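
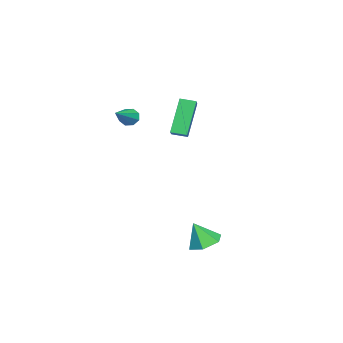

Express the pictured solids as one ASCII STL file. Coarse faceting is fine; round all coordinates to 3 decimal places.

solid 
facet normal -0.882 0.091 -0.463
outer loop
vertex 1.239 -1.584 2.298
vertex 0.996 -1.861 2.706
vertex 1.104 -1.331 2.605
endloop
endfacet
facet normal 0.556 0.745 -0.369
outer loop
vertex 1.239 -1.584 2.298
vertex 1.104 -1.331 2.605
vertex 2.724 -2.039 3.614
endloop
endfacet
facet normal -0.881 0.091 -0.464
outer loop
vertex 1.104 -1.331 2.605
vertex 0.996 -1.861 2.706
vertex 0.905 -1.388 2.972
endloop
endfacet
facet normal 0.237 0.932 0.273
outer loop
vertex 1.104 -1.331 2.605
vertex 0.905 -1.388 2.972
vertex 2.724 -2.039 3.614
endloop
endfacet
facet normal -0.882 0.091 -0.463
outer loop
vertex 0.905 -1.388 2.972
vertex 0.996 -1.861 2.706
vertex 0.76 -1.722 3.183
endloop
endfacet
facet normal -0.090 0.560 0.824
outer loop
vertex 0.905 -1.388 2.972
vertex 0.76 -1.722 3.183
vertex 2.724 -2.039 3.614
endloop
endfacet
facet normal -0.882 0.090 -0.463
outer loop
vertex 0.76 -1.722 3.183
vertex 0.996 -1.861 2.706
vertex 0.753 -2.138 3.115
endloop
endfacet
facet normal -0.235 -0.153 0.960
outer loop
vertex 0.76 -1.722 3.183
vertex 0.753 -2.138 3.115
vertex 2.724 -2.039 3.614
endloop
endfacet
facet normal -0.882 0.090 -0.463
outer loop
vertex 0.753 -2.138 3.115
vertex 0.996 -1.861 2.706
vertex 0.889 -2.391 2.807
endloop
endfacet
facet normal -0.112 -0.792 0.601
outer loop
vertex 0.753 -2.138 3.115
vertex 0.889 -2.391 2.807
vertex 2.724 -2.039 3.614
endloop
endfacet
facet normal -0.882 0.090 -0.462
outer loop
vertex 0.889 -2.391 2.807
vertex 0.996 -1.861 2.706
vertex 1.087 -2.334 2.44
endloop
endfacet
facet normal 0.206 -0.978 -0.041
outer loop
vertex 0.889 -2.391 2.807
vertex 1.087 -2.334 2.44
vertex 2.724 -2.039 3.614
endloop
endfacet
facet normal -0.882 0.091 -0.463
outer loop
vertex 1.087 -2.334 2.44
vertex 0.996 -1.861 2.706
vertex 1.232 -2.0 2.229
endloop
endfacet
facet normal 0.533 -0.605 -0.591
outer loop
vertex 1.087 -2.334 2.44
vertex 1.232 -2.0 2.229
vertex 2.724 -2.039 3.614
endloop
endfacet
facet normal -0.882 0.092 -0.463
outer loop
vertex 1.232 -2.0 2.229
vertex 0.996 -1.861 2.706
vertex 1.239 -1.584 2.298
endloop
endfacet
facet normal 0.678 0.109 -0.727
outer loop
vertex 1.232 -2.0 2.229
vertex 1.239 -1.584 2.298
vertex 2.724 -2.039 3.614
endloop
endfacet
facet normal -0.089 0.403 -0.911
outer loop
vertex 3.865 1.896 -4.513
vertex 3.349 2.539 -4.178
vertex 4.231 2.65 -4.215
endloop
endfacet
facet normal 0.835 -0.498 0.233
outer loop
vertex 3.865 1.896 -4.513
vertex 4.231 2.65 -4.215
vertex 3.471 1.981 -2.922
endloop
endfacet
facet normal -0.089 0.404 -0.910
outer loop
vertex 4.231 2.65 -4.215
vertex 3.349 2.539 -4.178
vertex 3.715 3.293 -3.879
endloop
endfacet
facet normal 0.751 0.293 0.593
outer loop
vertex 4.231 2.65 -4.215
vertex 3.715 3.293 -3.879
vertex 3.471 1.981 -2.922
endloop
endfacet
facet normal -0.088 0.404 -0.910
outer loop
vertex 3.715 3.293 -3.879
vertex 3.349 2.539 -4.178
vertex 2.833 3.181 -3.843
endloop
endfacet
facet normal -0.043 0.594 0.803
outer loop
vertex 3.715 3.293 -3.879
vertex 2.833 3.181 -3.843
vertex 3.471 1.981 -2.922
endloop
endfacet
facet normal -0.088 0.404 -0.910
outer loop
vertex 2.833 3.181 -3.843
vertex 3.349 2.539 -4.178
vertex 2.467 2.427 -4.142
endloop
endfacet
facet normal -0.749 0.104 0.654
outer loop
vertex 2.833 3.181 -3.843
vertex 2.467 2.427 -4.142
vertex 3.471 1.981 -2.922
endloop
endfacet
facet normal -0.088 0.404 -0.911
outer loop
vertex 2.467 2.427 -4.142
vertex 3.349 2.539 -4.178
vertex 2.983 1.784 -4.477
endloop
endfacet
facet normal -0.664 -0.687 0.295
outer loop
vertex 2.467 2.427 -4.142
vertex 2.983 1.784 -4.477
vertex 3.471 1.981 -2.922
endloop
endfacet
facet normal -0.088 0.404 -0.911
outer loop
vertex 2.983 1.784 -4.477
vertex 3.349 2.539 -4.178
vertex 3.865 1.896 -4.513
endloop
endfacet
facet normal 0.129 -0.988 0.085
outer loop
vertex 2.983 1.784 -4.477
vertex 3.865 1.896 -4.513
vertex 3.471 1.981 -2.922
endloop
endfacet
facet normal -0.866 -0.187 -0.464
outer loop
vertex -2.358 -0.179 2.725
vertex -2.46 0.642 2.584
vertex -1.294 -0.375 0.821
endloop
endfacet
facet normal 0.122 -0.978 0.169
outer loop
vertex -0.22 -0.142 1.396
vertex -2.358 -0.179 2.725
vertex -1.294 -0.375 0.821
endloop
endfacet
facet normal -0.866 -0.188 -0.464
outer loop
vertex -1.294 -0.375 0.821
vertex -2.46 0.642 2.584
vertex -1.396 0.447 0.679
endloop
endfacet
facet normal 0.485 -0.090 -0.870
outer loop
vertex -1.396 0.447 0.679
vertex -0.22 -0.142 1.396
vertex -1.294 -0.375 0.821
endloop
endfacet
facet normal -0.485 0.089 0.870
outer loop
vertex -2.358 -0.179 2.725
vertex -1.386 0.875 3.159
vertex -2.46 0.642 2.584
endloop
endfacet
facet normal 0.121 -0.978 0.168
outer loop
vertex -1.284 0.053 3.301
vertex -2.358 -0.179 2.725
vertex -0.22 -0.142 1.396
endloop
endfacet
facet normal -0.486 0.090 0.869
outer loop
vertex -1.284 0.053 3.301
vertex -1.386 0.875 3.159
vertex -2.358 -0.179 2.725
endloop
endfacet
facet normal -0.122 0.978 -0.168
outer loop
vertex -2.46 0.642 2.584
vertex -1.386 0.875 3.159
vertex -1.396 0.447 0.679
endloop
endfacet
facet normal 0.486 -0.089 -0.870
outer loop
vertex -0.322 0.679 1.255
vertex -0.22 -0.142 1.396
vertex -1.396 0.447 0.679
endloop
endfacet
facet normal -0.121 0.978 -0.168
outer loop
vertex -1.396 0.447 0.679
vertex -1.386 0.875 3.159
vertex -0.322 0.679 1.255
endloop
endfacet
facet normal 0.866 0.187 0.464
outer loop
vertex -0.322 0.679 1.255
vertex -1.284 0.053 3.301
vertex -0.22 -0.142 1.396
endloop
endfacet
facet normal 0.866 0.188 0.464
outer loop
vertex -1.386 0.875 3.159
vertex -1.284 0.053 3.301
vertex -0.322 0.679 1.255
endloop
endfacet

endsolid


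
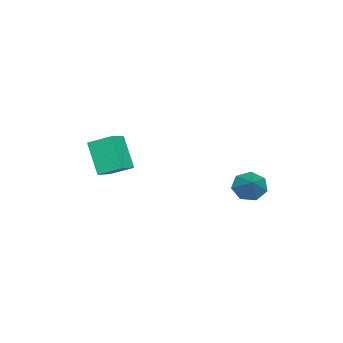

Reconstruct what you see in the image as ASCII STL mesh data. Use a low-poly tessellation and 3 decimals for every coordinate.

solid 
facet normal -0.380 -0.445 0.811
outer loop
vertex -0.977 -4.439 3.259
vertex -1.048 -3.533 3.723
vertex -1.751 -4.341 2.95
endloop
endfacet
facet normal 0.069 -0.888 -0.455
outer loop
vertex -1.192 -3.687 1.757
vertex -0.977 -4.439 3.259
vertex -1.751 -4.341 2.95
endloop
endfacet
facet normal -0.381 -0.444 0.811
outer loop
vertex -1.751 -4.341 2.95
vertex -1.048 -3.533 3.723
vertex -1.822 -3.435 3.413
endloop
endfacet
facet normal -0.922 0.116 -0.369
outer loop
vertex -1.822 -3.435 3.413
vertex -1.192 -3.687 1.757
vertex -1.751 -4.341 2.95
endloop
endfacet
facet normal 0.922 -0.116 0.368
outer loop
vertex -0.977 -4.439 3.259
vertex -0.489 -2.879 2.53
vertex -1.048 -3.533 3.723
endloop
endfacet
facet normal 0.070 -0.888 -0.455
outer loop
vertex -0.418 -3.785 2.067
vertex -0.977 -4.439 3.259
vertex -1.192 -3.687 1.757
endloop
endfacet
facet normal 0.922 -0.116 0.369
outer loop
vertex -0.418 -3.785 2.067
vertex -0.489 -2.879 2.53
vertex -0.977 -4.439 3.259
endloop
endfacet
facet normal -0.070 0.888 0.454
outer loop
vertex -1.048 -3.533 3.723
vertex -0.489 -2.879 2.53
vertex -1.822 -3.435 3.413
endloop
endfacet
facet normal -0.922 0.116 -0.369
outer loop
vertex -1.263 -2.781 2.221
vertex -1.192 -3.687 1.757
vertex -1.822 -3.435 3.413
endloop
endfacet
facet normal -0.069 0.888 0.455
outer loop
vertex -1.822 -3.435 3.413
vertex -0.489 -2.879 2.53
vertex -1.263 -2.781 2.221
endloop
endfacet
facet normal 0.381 0.445 -0.810
outer loop
vertex -1.263 -2.781 2.221
vertex -0.418 -3.785 2.067
vertex -1.192 -3.687 1.757
endloop
endfacet
facet normal 0.380 0.444 -0.811
outer loop
vertex -0.489 -2.879 2.53
vertex -0.418 -3.785 2.067
vertex -1.263 -2.781 2.221
endloop
endfacet
facet normal -0.717 -0.377 -0.586
outer loop
vertex -2.918 1.159 0.601
vertex -3.152 0.812 1.111
vertex -3.315 1.422 0.918
endloop
endfacet
facet normal 0.360 0.888 -0.285
outer loop
vertex -2.918 1.159 0.601
vertex -3.315 1.422 0.918
vertex -2.248 1.288 1.849
endloop
endfacet
facet normal -0.717 -0.377 -0.586
outer loop
vertex -3.315 1.422 0.918
vertex -3.152 0.812 1.111
vertex -3.59 1.226 1.381
endloop
endfacet
facet normal -0.151 0.939 0.308
outer loop
vertex -3.315 1.422 0.918
vertex -3.59 1.226 1.381
vertex -2.248 1.288 1.849
endloop
endfacet
facet normal -0.717 -0.377 -0.586
outer loop
vertex -3.59 1.226 1.381
vertex -3.152 0.812 1.111
vertex -3.535 0.719 1.64
endloop
endfacet
facet normal -0.318 0.404 0.858
outer loop
vertex -3.59 1.226 1.381
vertex -3.535 0.719 1.64
vertex -2.248 1.288 1.849
endloop
endfacet
facet normal -0.718 -0.377 -0.586
outer loop
vertex -3.535 0.719 1.64
vertex -3.152 0.812 1.111
vertex -3.192 0.282 1.501
endloop
endfacet
facet normal -0.015 -0.314 0.949
outer loop
vertex -3.535 0.719 1.64
vertex -3.192 0.282 1.501
vertex -2.248 1.288 1.849
endloop
endfacet
facet normal -0.718 -0.377 -0.585
outer loop
vertex -3.192 0.282 1.501
vertex -3.152 0.812 1.111
vertex -2.819 0.244 1.068
endloop
endfacet
facet normal 0.529 -0.675 0.515
outer loop
vertex -3.192 0.282 1.501
vertex -2.819 0.244 1.068
vertex -2.248 1.288 1.849
endloop
endfacet
facet normal -0.718 -0.377 -0.586
outer loop
vertex -2.819 0.244 1.068
vertex -3.152 0.812 1.111
vertex -2.697 0.635 0.667
endloop
endfacet
facet normal 0.906 -0.406 -0.120
outer loop
vertex -2.819 0.244 1.068
vertex -2.697 0.635 0.667
vertex -2.248 1.288 1.849
endloop
endfacet
facet normal -0.718 -0.377 -0.586
outer loop
vertex -2.697 0.635 0.667
vertex -3.152 0.812 1.111
vertex -2.918 1.159 0.601
endloop
endfacet
facet normal 0.830 0.290 -0.476
outer loop
vertex -2.697 0.635 0.667
vertex -2.918 1.159 0.601
vertex -2.248 1.288 1.849
endloop
endfacet

endsolid


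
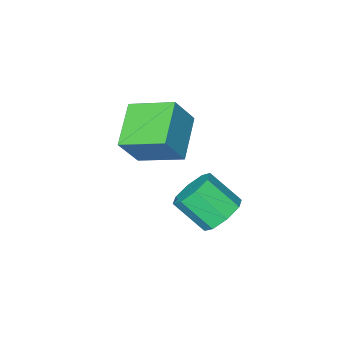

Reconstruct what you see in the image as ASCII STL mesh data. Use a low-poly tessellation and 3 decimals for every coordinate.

solid 
facet normal -0.539 -0.012 -0.842
outer loop
vertex 0.373 1.951 1.514
vertex 1.734 3.295 0.624
vertex 1.49 0.363 0.823
endloop
endfacet
facet normal -0.645 -0.637 0.422
outer loop
vertex 2.406 0.385 2.256
vertex 0.373 1.951 1.514
vertex 1.49 0.363 0.823
endloop
endfacet
facet normal -0.538 -0.012 -0.843
outer loop
vertex 1.49 0.363 0.823
vertex 1.734 3.295 0.624
vertex 2.851 1.708 -0.066
endloop
endfacet
facet normal 0.543 -0.770 -0.335
outer loop
vertex 2.851 1.708 -0.066
vertex 2.406 0.385 2.256
vertex 1.49 0.363 0.823
endloop
endfacet
facet normal -0.542 0.771 0.335
outer loop
vertex 0.373 1.951 1.514
vertex 2.65 3.317 2.057
vertex 1.734 3.295 0.624
endloop
endfacet
facet normal -0.645 -0.637 0.422
outer loop
vertex 1.289 1.972 2.946
vertex 0.373 1.951 1.514
vertex 2.406 0.385 2.256
endloop
endfacet
facet normal -0.542 0.770 0.336
outer loop
vertex 1.289 1.972 2.946
vertex 2.65 3.317 2.057
vertex 0.373 1.951 1.514
endloop
endfacet
facet normal 0.645 0.637 -0.422
outer loop
vertex 1.734 3.295 0.624
vertex 2.65 3.317 2.057
vertex 2.851 1.708 -0.066
endloop
endfacet
facet normal 0.542 -0.771 -0.335
outer loop
vertex 3.767 1.729 1.366
vertex 2.406 0.385 2.256
vertex 2.851 1.708 -0.066
endloop
endfacet
facet normal 0.645 0.637 -0.422
outer loop
vertex 2.851 1.708 -0.066
vertex 2.65 3.317 2.057
vertex 3.767 1.729 1.366
endloop
endfacet
facet normal 0.538 0.013 0.843
outer loop
vertex 3.767 1.729 1.366
vertex 1.289 1.972 2.946
vertex 2.406 0.385 2.256
endloop
endfacet
facet normal 0.538 0.012 0.843
outer loop
vertex 2.65 3.317 2.057
vertex 1.289 1.972 2.946
vertex 3.767 1.729 1.366
endloop
endfacet
facet normal -0.388 0.652 -0.651
outer loop
vertex 0.917 3.672 -3.56
vertex 0.551 4.227 -2.786
vertex 1.422 4.215 -3.317
endloop
endfacet
facet normal 0.656 -0.301 -0.692
outer loop
vertex 0.917 3.672 -3.56
vertex 1.422 4.215 -3.317
vertex 1.615 2.498 -2.388
endloop
endfacet
facet normal 0.657 -0.300 -0.692
outer loop
vertex 1.615 2.498 -2.388
vertex 1.422 4.215 -3.317
vertex 2.12 3.041 -2.144
endloop
endfacet
facet normal 0.387 -0.653 0.651
outer loop
vertex 1.615 2.498 -2.388
vertex 2.12 3.041 -2.144
vertex 1.249 3.053 -1.614
endloop
endfacet
facet normal -0.388 0.652 -0.651
outer loop
vertex 1.422 4.215 -3.317
vertex 0.551 4.227 -2.786
vertex 1.417 4.765 -2.763
endloop
endfacet
facet normal 0.922 0.279 -0.269
outer loop
vertex 1.422 4.215 -3.317
vertex 1.417 4.765 -2.763
vertex 2.12 3.041 -2.144
endloop
endfacet
facet normal 0.922 0.279 -0.269
outer loop
vertex 2.12 3.041 -2.144
vertex 1.417 4.765 -2.763
vertex 2.115 3.591 -1.591
endloop
endfacet
facet normal 0.388 -0.652 0.652
outer loop
vertex 2.12 3.041 -2.144
vertex 2.115 3.591 -1.591
vertex 1.249 3.053 -1.614
endloop
endfacet
facet normal -0.388 0.652 -0.652
outer loop
vertex 1.417 4.765 -2.763
vertex 0.551 4.227 -2.786
vertex 0.904 5.0 -2.223
endloop
endfacet
facet normal 0.647 0.696 0.312
outer loop
vertex 1.417 4.765 -2.763
vertex 0.904 5.0 -2.223
vertex 2.115 3.591 -1.591
endloop
endfacet
facet normal 0.648 0.696 0.311
outer loop
vertex 2.115 3.591 -1.591
vertex 0.904 5.0 -2.223
vertex 1.603 3.826 -1.05
endloop
endfacet
facet normal 0.388 -0.653 0.651
outer loop
vertex 2.115 3.591 -1.591
vertex 1.603 3.826 -1.05
vertex 1.249 3.053 -1.614
endloop
endfacet
facet normal -0.389 0.652 -0.651
outer loop
vertex 0.904 5.0 -2.223
vertex 0.551 4.227 -2.786
vertex 0.185 4.782 -2.012
endloop
endfacet
facet normal -0.006 0.705 0.709
outer loop
vertex 0.904 5.0 -2.223
vertex 0.185 4.782 -2.012
vertex 1.603 3.826 -1.05
endloop
endfacet
facet normal -0.006 0.705 0.710
outer loop
vertex 1.603 3.826 -1.05
vertex 0.185 4.782 -2.012
vertex 0.883 3.608 -0.84
endloop
endfacet
facet normal 0.388 -0.653 0.651
outer loop
vertex 1.603 3.826 -1.05
vertex 0.883 3.608 -0.84
vertex 1.249 3.053 -1.614
endloop
endfacet
facet normal -0.387 0.653 -0.651
outer loop
vertex 0.185 4.782 -2.012
vertex 0.551 4.227 -2.786
vertex -0.32 4.239 -2.256
endloop
endfacet
facet normal -0.657 0.300 0.692
outer loop
vertex 0.185 4.782 -2.012
vertex -0.32 4.239 -2.256
vertex 0.883 3.608 -0.84
endloop
endfacet
facet normal -0.656 0.301 0.692
outer loop
vertex 0.883 3.608 -0.84
vertex -0.32 4.239 -2.256
vertex 0.378 3.065 -1.083
endloop
endfacet
facet normal 0.388 -0.652 0.651
outer loop
vertex 0.883 3.608 -0.84
vertex 0.378 3.065 -1.083
vertex 1.249 3.053 -1.614
endloop
endfacet
facet normal -0.388 0.652 -0.652
outer loop
vertex -0.32 4.239 -2.256
vertex 0.551 4.227 -2.786
vertex -0.315 3.689 -2.809
endloop
endfacet
facet normal -0.922 -0.279 0.269
outer loop
vertex -0.32 4.239 -2.256
vertex -0.315 3.689 -2.809
vertex 0.378 3.065 -1.083
endloop
endfacet
facet normal -0.922 -0.279 0.269
outer loop
vertex 0.378 3.065 -1.083
vertex -0.315 3.689 -2.809
vertex 0.383 2.515 -1.637
endloop
endfacet
facet normal 0.388 -0.652 0.651
outer loop
vertex 0.378 3.065 -1.083
vertex 0.383 2.515 -1.637
vertex 1.249 3.053 -1.614
endloop
endfacet
facet normal -0.388 0.653 -0.651
outer loop
vertex -0.315 3.689 -2.809
vertex 0.551 4.227 -2.786
vertex 0.197 3.454 -3.35
endloop
endfacet
facet normal -0.648 -0.696 -0.311
outer loop
vertex -0.315 3.689 -2.809
vertex 0.197 3.454 -3.35
vertex 0.383 2.515 -1.637
endloop
endfacet
facet normal -0.647 -0.696 -0.311
outer loop
vertex 0.383 2.515 -1.637
vertex 0.197 3.454 -3.35
vertex 0.896 2.28 -2.177
endloop
endfacet
facet normal 0.388 -0.652 0.652
outer loop
vertex 0.383 2.515 -1.637
vertex 0.896 2.28 -2.177
vertex 1.249 3.053 -1.614
endloop
endfacet
facet normal -0.388 0.653 -0.651
outer loop
vertex 0.197 3.454 -3.35
vertex 0.551 4.227 -2.786
vertex 0.917 3.672 -3.56
endloop
endfacet
facet normal 0.007 -0.705 -0.709
outer loop
vertex 0.197 3.454 -3.35
vertex 0.917 3.672 -3.56
vertex 0.896 2.28 -2.177
endloop
endfacet
facet normal 0.006 -0.705 -0.709
outer loop
vertex 0.896 2.28 -2.177
vertex 0.917 3.672 -3.56
vertex 1.615 2.498 -2.388
endloop
endfacet
facet normal 0.389 -0.652 0.651
outer loop
vertex 0.896 2.28 -2.177
vertex 1.615 2.498 -2.388
vertex 1.249 3.053 -1.614
endloop
endfacet

endsolid


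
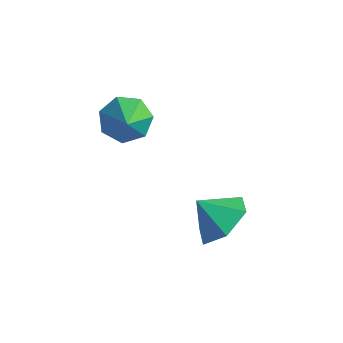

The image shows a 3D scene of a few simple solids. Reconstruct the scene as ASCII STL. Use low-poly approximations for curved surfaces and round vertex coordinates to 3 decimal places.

solid 
facet normal 0.640 0.313 -0.702
outer loop
vertex 4.005 2.513 -2.643
vertex 3.301 3.181 -2.987
vertex 3.966 3.466 -2.254
endloop
endfacet
facet normal 0.218 -0.361 0.907
outer loop
vertex 4.005 2.513 -2.643
vertex 3.966 3.466 -2.254
vertex 2.559 2.819 -2.173
endloop
endfacet
facet normal 0.640 0.312 -0.702
outer loop
vertex 3.966 3.466 -2.254
vertex 3.301 3.181 -2.987
vertex 3.262 4.134 -2.599
endloop
endfacet
facet normal -0.112 0.360 0.926
outer loop
vertex 3.966 3.466 -2.254
vertex 3.262 4.134 -2.599
vertex 2.559 2.819 -2.173
endloop
endfacet
facet normal 0.640 0.312 -0.702
outer loop
vertex 3.262 4.134 -2.599
vertex 3.301 3.181 -2.987
vertex 2.597 3.849 -3.332
endloop
endfacet
facet normal -0.720 0.530 0.447
outer loop
vertex 3.262 4.134 -2.599
vertex 2.597 3.849 -3.332
vertex 2.559 2.819 -2.173
endloop
endfacet
facet normal 0.640 0.312 -0.702
outer loop
vertex 2.597 3.849 -3.332
vertex 3.301 3.181 -2.987
vertex 2.636 2.896 -3.72
endloop
endfacet
facet normal -0.999 -0.020 -0.051
outer loop
vertex 2.597 3.849 -3.332
vertex 2.636 2.896 -3.72
vertex 2.559 2.819 -2.173
endloop
endfacet
facet normal 0.640 0.313 -0.702
outer loop
vertex 2.636 2.896 -3.72
vertex 3.301 3.181 -2.987
vertex 3.34 2.228 -3.376
endloop
endfacet
facet normal -0.668 -0.741 -0.070
outer loop
vertex 2.636 2.896 -3.72
vertex 3.34 2.228 -3.376
vertex 2.559 2.819 -2.173
endloop
endfacet
facet normal 0.640 0.313 -0.702
outer loop
vertex 3.34 2.228 -3.376
vertex 3.301 3.181 -2.987
vertex 4.005 2.513 -2.643
endloop
endfacet
facet normal -0.060 -0.911 0.409
outer loop
vertex 3.34 2.228 -3.376
vertex 4.005 2.513 -2.643
vertex 2.559 2.819 -2.173
endloop
endfacet
facet normal -0.544 0.542 -0.641
outer loop
vertex 0.244 2.111 -0.284
vertex -0.035 2.583 0.352
vertex 0.645 2.699 -0.127
endloop
endfacet
facet normal 0.811 -0.456 -0.366
outer loop
vertex 0.244 2.111 -0.284
vertex 0.645 2.699 -0.127
vertex 0.775 1.777 1.308
endloop
endfacet
facet normal -0.544 0.542 -0.641
outer loop
vertex 0.645 2.699 -0.127
vertex -0.035 2.583 0.352
vertex 0.534 3.2 0.391
endloop
endfacet
facet normal 0.982 0.186 0.031
outer loop
vertex 0.645 2.699 -0.127
vertex 0.534 3.2 0.391
vertex 0.775 1.777 1.308
endloop
endfacet
facet normal -0.544 0.542 -0.641
outer loop
vertex 0.534 3.2 0.391
vertex -0.035 2.583 0.352
vertex -0.006 3.237 0.88
endloop
endfacet
facet normal 0.599 0.503 0.623
outer loop
vertex 0.534 3.2 0.391
vertex -0.006 3.237 0.88
vertex 0.775 1.777 1.308
endloop
endfacet
facet normal -0.543 0.542 -0.641
outer loop
vertex -0.006 3.237 0.88
vertex -0.035 2.583 0.352
vertex -0.568 2.781 0.971
endloop
endfacet
facet normal -0.051 0.256 0.965
outer loop
vertex -0.006 3.237 0.88
vertex -0.568 2.781 0.971
vertex 0.775 1.777 1.308
endloop
endfacet
facet normal -0.544 0.541 -0.641
outer loop
vertex -0.568 2.781 0.971
vertex -0.035 2.583 0.352
vertex -0.728 2.177 0.597
endloop
endfacet
facet normal -0.476 -0.368 0.799
outer loop
vertex -0.568 2.781 0.971
vertex -0.728 2.177 0.597
vertex 0.775 1.777 1.308
endloop
endfacet
facet normal -0.544 0.542 -0.641
outer loop
vertex -0.728 2.177 0.597
vertex -0.035 2.583 0.352
vertex -0.367 1.879 0.039
endloop
endfacet
facet normal -0.357 -0.900 0.249
outer loop
vertex -0.728 2.177 0.597
vertex -0.367 1.879 0.039
vertex 0.775 1.777 1.308
endloop
endfacet
facet normal -0.544 0.542 -0.641
outer loop
vertex -0.367 1.879 0.039
vertex -0.035 2.583 0.352
vertex 0.244 2.111 -0.284
endloop
endfacet
facet normal 0.215 -0.939 -0.269
outer loop
vertex -0.367 1.879 0.039
vertex 0.244 2.111 -0.284
vertex 0.775 1.777 1.308
endloop
endfacet

endsolid


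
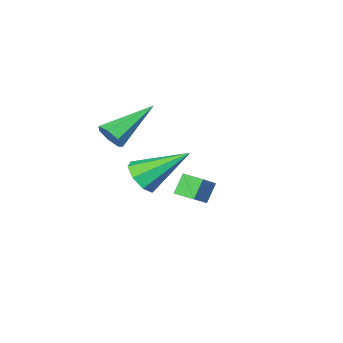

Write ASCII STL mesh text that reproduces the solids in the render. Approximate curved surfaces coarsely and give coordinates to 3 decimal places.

solid 
facet normal -0.735 -0.391 -0.554
outer loop
vertex -2.044 -3.084 -0.815
vertex -2.367 -2.357 -0.899
vertex -1.538 -2.947 -1.583
endloop
endfacet
facet normal 0.405 -0.909 0.105
outer loop
vertex -0.553 -2.423 -0.841
vertex -2.044 -3.084 -0.815
vertex -1.538 -2.947 -1.583
endloop
endfacet
facet normal -0.735 -0.391 -0.554
outer loop
vertex -1.538 -2.947 -1.583
vertex -2.367 -2.357 -0.899
vertex -1.861 -2.22 -1.667
endloop
endfacet
facet normal 0.544 0.146 -0.826
outer loop
vertex -1.861 -2.22 -1.667
vertex -0.553 -2.423 -0.841
vertex -1.538 -2.947 -1.583
endloop
endfacet
facet normal -0.544 -0.146 0.826
outer loop
vertex -2.044 -3.084 -0.815
vertex -1.382 -1.833 -0.157
vertex -2.367 -2.357 -0.899
endloop
endfacet
facet normal 0.405 -0.909 0.105
outer loop
vertex -1.059 -2.56 -0.073
vertex -2.044 -3.084 -0.815
vertex -0.553 -2.423 -0.841
endloop
endfacet
facet normal -0.544 -0.146 0.826
outer loop
vertex -1.059 -2.56 -0.073
vertex -1.382 -1.833 -0.157
vertex -2.044 -3.084 -0.815
endloop
endfacet
facet normal -0.405 0.909 -0.105
outer loop
vertex -2.367 -2.357 -0.899
vertex -1.382 -1.833 -0.157
vertex -1.861 -2.22 -1.667
endloop
endfacet
facet normal 0.544 0.146 -0.826
outer loop
vertex -0.876 -1.696 -0.925
vertex -0.553 -2.423 -0.841
vertex -1.861 -2.22 -1.667
endloop
endfacet
facet normal -0.405 0.909 -0.105
outer loop
vertex -1.861 -2.22 -1.667
vertex -1.382 -1.833 -0.157
vertex -0.876 -1.696 -0.925
endloop
endfacet
facet normal 0.735 0.391 0.554
outer loop
vertex -0.876 -1.696 -0.925
vertex -1.059 -2.56 -0.073
vertex -0.553 -2.423 -0.841
endloop
endfacet
facet normal 0.735 0.391 0.554
outer loop
vertex -1.382 -1.833 -0.157
vertex -1.059 -2.56 -0.073
vertex -0.876 -1.696 -0.925
endloop
endfacet
facet normal 0.869 -0.022 -0.495
outer loop
vertex 2.738 -1.7 3.504
vertex 2.458 -1.922 3.022
vertex 2.555 -1.348 3.167
endloop
endfacet
facet normal 0.111 0.717 0.688
outer loop
vertex 2.738 -1.7 3.504
vertex 2.555 -1.348 3.167
vertex 0.702 -1.878 4.018
endloop
endfacet
facet normal 0.870 -0.023 -0.492
outer loop
vertex 2.555 -1.348 3.167
vertex 2.458 -1.922 3.022
vertex 2.3 -1.429 2.72
endloop
endfacet
facet normal -0.281 0.960 -0.014
outer loop
vertex 2.555 -1.348 3.167
vertex 2.3 -1.429 2.72
vertex 0.702 -1.878 4.018
endloop
endfacet
facet normal 0.870 -0.023 -0.493
outer loop
vertex 2.3 -1.429 2.72
vertex 2.458 -1.922 3.022
vertex 2.164 -1.881 2.501
endloop
endfacet
facet normal -0.630 0.484 -0.608
outer loop
vertex 2.3 -1.429 2.72
vertex 2.164 -1.881 2.501
vertex 0.702 -1.878 4.018
endloop
endfacet
facet normal 0.870 -0.022 -0.493
outer loop
vertex 2.164 -1.881 2.501
vertex 2.458 -1.922 3.022
vertex 2.25 -2.364 2.674
endloop
endfacet
facet normal -0.674 -0.353 -0.649
outer loop
vertex 2.164 -1.881 2.501
vertex 2.25 -2.364 2.674
vertex 0.702 -1.878 4.018
endloop
endfacet
facet normal 0.870 -0.021 -0.493
outer loop
vertex 2.25 -2.364 2.674
vertex 2.458 -1.922 3.022
vertex 2.493 -2.515 3.109
endloop
endfacet
facet normal -0.381 -0.919 -0.106
outer loop
vertex 2.25 -2.364 2.674
vertex 2.493 -2.515 3.109
vertex 0.702 -1.878 4.018
endloop
endfacet
facet normal 0.870 -0.021 -0.493
outer loop
vertex 2.493 -2.515 3.109
vertex 2.458 -1.922 3.022
vertex 2.71 -2.22 3.479
endloop
endfacet
facet normal 0.030 -0.790 0.612
outer loop
vertex 2.493 -2.515 3.109
vertex 2.71 -2.22 3.479
vertex 0.702 -1.878 4.018
endloop
endfacet
facet normal 0.869 -0.023 -0.494
outer loop
vertex 2.71 -2.22 3.479
vertex 2.458 -1.922 3.022
vertex 2.738 -1.7 3.504
endloop
endfacet
facet normal 0.249 -0.060 0.967
outer loop
vertex 2.71 -2.22 3.479
vertex 2.738 -1.7 3.504
vertex 0.702 -1.878 4.018
endloop
endfacet
facet normal 0.597 -0.532 -0.600
outer loop
vertex 2.58 0.076 1.452
vertex 2.187 -0.543 1.61
vertex 2.143 -0.005 1.089
endloop
endfacet
facet normal 0.043 0.963 -0.267
outer loop
vertex 2.58 0.076 1.452
vertex 2.143 -0.005 1.089
vertex 0.993 0.523 2.81
endloop
endfacet
facet normal 0.596 -0.533 -0.600
outer loop
vertex 2.143 -0.005 1.089
vertex 2.187 -0.543 1.61
vertex 1.731 -0.401 1.031
endloop
endfacet
facet normal -0.535 0.638 -0.553
outer loop
vertex 2.143 -0.005 1.089
vertex 1.731 -0.401 1.031
vertex 0.993 0.523 2.81
endloop
endfacet
facet normal 0.596 -0.533 -0.600
outer loop
vertex 1.731 -0.401 1.031
vertex 2.187 -0.543 1.61
vertex 1.586 -0.88 1.312
endloop
endfacet
facet normal -0.915 0.042 -0.401
outer loop
vertex 1.731 -0.401 1.031
vertex 1.586 -0.88 1.312
vertex 0.993 0.523 2.81
endloop
endfacet
facet normal 0.596 -0.534 -0.600
outer loop
vertex 1.586 -0.88 1.312
vertex 2.187 -0.543 1.61
vertex 1.793 -1.161 1.768
endloop
endfacet
facet normal -0.873 -0.478 0.102
outer loop
vertex 1.586 -0.88 1.312
vertex 1.793 -1.161 1.768
vertex 0.993 0.523 2.81
endloop
endfacet
facet normal 0.596 -0.533 -0.600
outer loop
vertex 1.793 -1.161 1.768
vertex 2.187 -0.543 1.61
vertex 2.23 -1.081 2.131
endloop
endfacet
facet normal -0.435 -0.614 0.659
outer loop
vertex 1.793 -1.161 1.768
vertex 2.23 -1.081 2.131
vertex 0.993 0.523 2.81
endloop
endfacet
facet normal 0.597 -0.533 -0.600
outer loop
vertex 2.23 -1.081 2.131
vertex 2.187 -0.543 1.61
vertex 2.642 -0.685 2.189
endloop
endfacet
facet normal 0.145 -0.289 0.946
outer loop
vertex 2.23 -1.081 2.131
vertex 2.642 -0.685 2.189
vertex 0.993 0.523 2.81
endloop
endfacet
facet normal 0.597 -0.533 -0.600
outer loop
vertex 2.642 -0.685 2.189
vertex 2.187 -0.543 1.61
vertex 2.787 -0.206 1.908
endloop
endfacet
facet normal 0.524 0.307 0.794
outer loop
vertex 2.642 -0.685 2.189
vertex 2.787 -0.206 1.908
vertex 0.993 0.523 2.81
endloop
endfacet
facet normal 0.597 -0.532 -0.600
outer loop
vertex 2.787 -0.206 1.908
vertex 2.187 -0.543 1.61
vertex 2.58 0.076 1.452
endloop
endfacet
facet normal 0.482 0.826 0.292
outer loop
vertex 2.787 -0.206 1.908
vertex 2.58 0.076 1.452
vertex 0.993 0.523 2.81
endloop
endfacet

endsolid


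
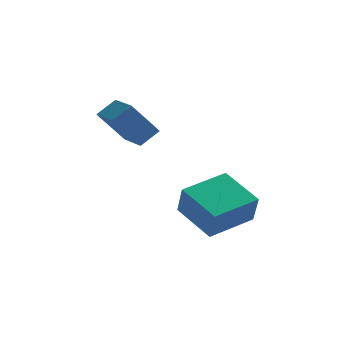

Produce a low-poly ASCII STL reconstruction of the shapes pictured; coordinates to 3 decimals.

solid 
facet normal -0.714 -0.678 -0.175
outer loop
vertex 0.571 -1.375 -2.011
vertex -0.83 -0.113 -1.183
vertex 0.32 -0.758 -3.377
endloop
endfacet
facet normal 0.680 -0.613 -0.402
outer loop
vertex 1.87 0.713 -2.997
vertex 0.571 -1.375 -2.011
vertex 0.32 -0.758 -3.377
endloop
endfacet
facet normal -0.714 -0.677 -0.175
outer loop
vertex 0.32 -0.758 -3.377
vertex -0.83 -0.113 -1.183
vertex -1.081 0.505 -2.548
endloop
endfacet
facet normal -0.165 0.406 -0.899
outer loop
vertex -1.081 0.505 -2.548
vertex 1.87 0.713 -2.997
vertex 0.32 -0.758 -3.377
endloop
endfacet
facet normal 0.165 -0.406 0.899
outer loop
vertex 0.571 -1.375 -2.011
vertex 0.72 1.358 -0.803
vertex -0.83 -0.113 -1.183
endloop
endfacet
facet normal 0.680 -0.613 -0.403
outer loop
vertex 2.121 0.095 -1.632
vertex 0.571 -1.375 -2.011
vertex 1.87 0.713 -2.997
endloop
endfacet
facet normal 0.166 -0.406 0.899
outer loop
vertex 2.121 0.095 -1.632
vertex 0.72 1.358 -0.803
vertex 0.571 -1.375 -2.011
endloop
endfacet
facet normal -0.680 0.613 0.402
outer loop
vertex -0.83 -0.113 -1.183
vertex 0.72 1.358 -0.803
vertex -1.081 0.505 -2.548
endloop
endfacet
facet normal -0.165 0.406 -0.899
outer loop
vertex 0.469 1.975 -2.169
vertex 1.87 0.713 -2.997
vertex -1.081 0.505 -2.548
endloop
endfacet
facet normal -0.680 0.613 0.402
outer loop
vertex -1.081 0.505 -2.548
vertex 0.72 1.358 -0.803
vertex 0.469 1.975 -2.169
endloop
endfacet
facet normal 0.714 0.678 0.175
outer loop
vertex 0.469 1.975 -2.169
vertex 2.121 0.095 -1.632
vertex 1.87 0.713 -2.997
endloop
endfacet
facet normal 0.714 0.678 0.175
outer loop
vertex 0.72 1.358 -0.803
vertex 2.121 0.095 -1.632
vertex 0.469 1.975 -2.169
endloop
endfacet
facet normal -0.642 -0.482 -0.596
outer loop
vertex -3.557 0.039 2.336
vertex -4.385 1.393 2.132
vertex -2.516 0.456 0.876
endloop
endfacet
facet normal 0.517 -0.846 0.127
outer loop
vertex -1.835 0.967 1.508
vertex -3.557 0.039 2.336
vertex -2.516 0.456 0.876
endloop
endfacet
facet normal -0.642 -0.482 -0.596
outer loop
vertex -2.516 0.456 0.876
vertex -4.385 1.393 2.132
vertex -3.344 1.81 0.673
endloop
endfacet
facet normal 0.566 0.227 -0.793
outer loop
vertex -3.344 1.81 0.673
vertex -1.835 0.967 1.508
vertex -2.516 0.456 0.876
endloop
endfacet
facet normal -0.566 -0.227 0.793
outer loop
vertex -3.557 0.039 2.336
vertex -3.704 1.904 2.764
vertex -4.385 1.393 2.132
endloop
endfacet
facet normal 0.517 -0.846 0.127
outer loop
vertex -2.876 0.55 2.967
vertex -3.557 0.039 2.336
vertex -1.835 0.967 1.508
endloop
endfacet
facet normal -0.565 -0.227 0.793
outer loop
vertex -2.876 0.55 2.967
vertex -3.704 1.904 2.764
vertex -3.557 0.039 2.336
endloop
endfacet
facet normal -0.517 0.846 -0.127
outer loop
vertex -4.385 1.393 2.132
vertex -3.704 1.904 2.764
vertex -3.344 1.81 0.673
endloop
endfacet
facet normal 0.565 0.226 -0.793
outer loop
vertex -2.663 2.321 1.304
vertex -1.835 0.967 1.508
vertex -3.344 1.81 0.673
endloop
endfacet
facet normal -0.517 0.846 -0.127
outer loop
vertex -3.344 1.81 0.673
vertex -3.704 1.904 2.764
vertex -2.663 2.321 1.304
endloop
endfacet
facet normal 0.642 0.482 0.596
outer loop
vertex -2.663 2.321 1.304
vertex -2.876 0.55 2.967
vertex -1.835 0.967 1.508
endloop
endfacet
facet normal 0.642 0.482 0.596
outer loop
vertex -3.704 1.904 2.764
vertex -2.876 0.55 2.967
vertex -2.663 2.321 1.304
endloop
endfacet

endsolid


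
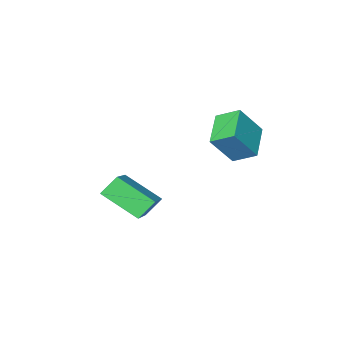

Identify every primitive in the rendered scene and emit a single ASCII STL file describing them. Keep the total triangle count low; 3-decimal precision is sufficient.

solid 
facet normal -0.431 0.735 -0.524
outer loop
vertex -1.44 2.449 0.658
vertex -0.867 2.362 0.064
vertex -2.648 1.055 -0.302
endloop
endfacet
facet normal -0.691 0.106 0.715
outer loop
vertex -1.993 -0.062 0.496
vertex -1.44 2.449 0.658
vertex -2.648 1.055 -0.302
endloop
endfacet
facet normal -0.431 0.734 -0.525
outer loop
vertex -2.648 1.055 -0.302
vertex -0.867 2.362 0.064
vertex -2.075 0.967 -0.895
endloop
endfacet
facet normal -0.581 -0.670 -0.462
outer loop
vertex -2.075 0.967 -0.895
vertex -1.993 -0.062 0.496
vertex -2.648 1.055 -0.302
endloop
endfacet
facet normal 0.581 0.670 0.462
outer loop
vertex -1.44 2.449 0.658
vertex -0.212 1.245 0.862
vertex -0.867 2.362 0.064
endloop
endfacet
facet normal -0.690 0.106 0.716
outer loop
vertex -0.785 1.333 1.455
vertex -1.44 2.449 0.658
vertex -1.993 -0.062 0.496
endloop
endfacet
facet normal 0.581 0.671 0.462
outer loop
vertex -0.785 1.333 1.455
vertex -0.212 1.245 0.862
vertex -1.44 2.449 0.658
endloop
endfacet
facet normal 0.691 -0.106 -0.715
outer loop
vertex -0.867 2.362 0.064
vertex -0.212 1.245 0.862
vertex -2.075 0.967 -0.895
endloop
endfacet
facet normal -0.581 -0.671 -0.462
outer loop
vertex -1.42 -0.149 -0.098
vertex -1.993 -0.062 0.496
vertex -2.075 0.967 -0.895
endloop
endfacet
facet normal 0.691 -0.106 -0.716
outer loop
vertex -2.075 0.967 -0.895
vertex -0.212 1.245 0.862
vertex -1.42 -0.149 -0.098
endloop
endfacet
facet normal 0.432 -0.734 0.524
outer loop
vertex -1.42 -0.149 -0.098
vertex -0.785 1.333 1.455
vertex -1.993 -0.062 0.496
endloop
endfacet
facet normal 0.430 -0.734 0.525
outer loop
vertex -0.212 1.245 0.862
vertex -0.785 1.333 1.455
vertex -1.42 -0.149 -0.098
endloop
endfacet
facet normal -0.473 0.750 0.463
outer loop
vertex -3.975 3.321 4.289
vertex -3.14 4.162 3.779
vertex -4.741 3.465 3.273
endloop
endfacet
facet normal -0.647 -0.652 0.395
outer loop
vertex -4.32 2.798 2.861
vertex -3.975 3.321 4.289
vertex -4.741 3.465 3.273
endloop
endfacet
facet normal -0.473 0.750 0.463
outer loop
vertex -4.741 3.465 3.273
vertex -3.14 4.162 3.779
vertex -3.906 4.306 2.763
endloop
endfacet
facet normal -0.598 0.113 -0.793
outer loop
vertex -3.906 4.306 2.763
vertex -4.32 2.798 2.861
vertex -4.741 3.465 3.273
endloop
endfacet
facet normal 0.598 -0.113 0.793
outer loop
vertex -3.975 3.321 4.289
vertex -2.719 3.495 3.367
vertex -3.14 4.162 3.779
endloop
endfacet
facet normal -0.647 -0.652 0.395
outer loop
vertex -3.554 2.654 3.877
vertex -3.975 3.321 4.289
vertex -4.32 2.798 2.861
endloop
endfacet
facet normal 0.598 -0.113 0.793
outer loop
vertex -3.554 2.654 3.877
vertex -2.719 3.495 3.367
vertex -3.975 3.321 4.289
endloop
endfacet
facet normal 0.647 0.652 -0.395
outer loop
vertex -3.14 4.162 3.779
vertex -2.719 3.495 3.367
vertex -3.906 4.306 2.763
endloop
endfacet
facet normal -0.598 0.113 -0.793
outer loop
vertex -3.485 3.639 2.351
vertex -4.32 2.798 2.861
vertex -3.906 4.306 2.763
endloop
endfacet
facet normal 0.647 0.652 -0.395
outer loop
vertex -3.906 4.306 2.763
vertex -2.719 3.495 3.367
vertex -3.485 3.639 2.351
endloop
endfacet
facet normal 0.473 -0.750 -0.463
outer loop
vertex -3.485 3.639 2.351
vertex -3.554 2.654 3.877
vertex -4.32 2.798 2.861
endloop
endfacet
facet normal 0.473 -0.750 -0.463
outer loop
vertex -2.719 3.495 3.367
vertex -3.554 2.654 3.877
vertex -3.485 3.639 2.351
endloop
endfacet

endsolid


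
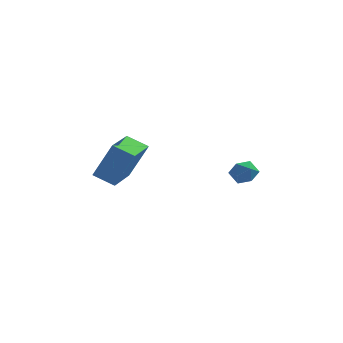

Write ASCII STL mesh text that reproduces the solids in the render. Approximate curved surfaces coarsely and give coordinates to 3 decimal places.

solid 
facet normal 0.126 -0.203 0.971
outer loop
vertex 2.707 0.696 -0.378
vertex 2.084 0.284 -0.383
vertex 2.742 -0.033 -0.535
endloop
endfacet
facet normal 0.755 -0.103 0.648
outer loop
vertex 2.707 0.696 -0.378
vertex 2.742 -0.033 -0.535
vertex 3.148 0.454 -0.93
endloop
endfacet
facet normal 0.753 0.551 0.360
outer loop
vertex 2.707 0.696 -0.378
vertex 3.148 0.454 -0.93
vertex 2.74 1.072 -1.022
endloop
endfacet
facet normal 0.122 0.854 0.505
outer loop
vertex 2.707 0.696 -0.378
vertex 2.74 1.072 -1.022
vertex 2.082 0.967 -0.685
endloop
endfacet
facet normal -0.265 0.389 0.882
outer loop
vertex 2.707 0.696 -0.378
vertex 2.082 0.967 -0.685
vertex 2.084 0.284 -0.383
endloop
endfacet
facet normal 0.808 -0.577 0.119
outer loop
vertex 3.148 0.454 -0.93
vertex 2.742 -0.033 -0.535
vertex 2.798 -0.107 -1.275
endloop
endfacet
facet normal -0.208 -0.740 0.640
outer loop
vertex 2.742 -0.033 -0.535
vertex 2.084 0.284 -0.383
vertex 2.14 -0.212 -0.938
endloop
endfacet
facet normal -0.840 0.218 0.498
outer loop
vertex 2.084 0.284 -0.383
vertex 2.082 0.967 -0.685
vertex 1.732 0.406 -1.03
endloop
endfacet
facet normal -0.213 0.971 -0.113
outer loop
vertex 2.082 0.967 -0.685
vertex 2.74 1.072 -1.022
vertex 2.138 0.893 -1.425
endloop
endfacet
facet normal 0.805 0.480 -0.348
outer loop
vertex 2.74 1.072 -1.022
vertex 3.148 0.454 -0.93
vertex 2.796 0.576 -1.577
endloop
endfacet
facet normal -0.122 -0.854 -0.505
outer loop
vertex 2.173 0.164 -1.582
vertex 2.798 -0.107 -1.275
vertex 2.14 -0.212 -0.938
endloop
endfacet
facet normal -0.753 -0.551 -0.360
outer loop
vertex 2.173 0.164 -1.582
vertex 2.14 -0.212 -0.938
vertex 1.732 0.406 -1.03
endloop
endfacet
facet normal -0.755 0.103 -0.648
outer loop
vertex 2.173 0.164 -1.582
vertex 1.732 0.406 -1.03
vertex 2.138 0.893 -1.425
endloop
endfacet
facet normal -0.126 0.203 -0.971
outer loop
vertex 2.173 0.164 -1.582
vertex 2.138 0.893 -1.425
vertex 2.796 0.576 -1.577
endloop
endfacet
facet normal 0.265 -0.389 -0.882
outer loop
vertex 2.173 0.164 -1.582
vertex 2.796 0.576 -1.577
vertex 2.798 -0.107 -1.275
endloop
endfacet
facet normal 0.213 -0.971 0.113
outer loop
vertex 2.14 -0.212 -0.938
vertex 2.798 -0.107 -1.275
vertex 2.742 -0.033 -0.535
endloop
endfacet
facet normal -0.805 -0.480 0.348
outer loop
vertex 1.732 0.406 -1.03
vertex 2.14 -0.212 -0.938
vertex 2.084 0.284 -0.383
endloop
endfacet
facet normal -0.808 0.577 -0.119
outer loop
vertex 2.138 0.893 -1.425
vertex 1.732 0.406 -1.03
vertex 2.082 0.967 -0.685
endloop
endfacet
facet normal 0.208 0.740 -0.640
outer loop
vertex 2.796 0.576 -1.577
vertex 2.138 0.893 -1.425
vertex 2.74 1.072 -1.022
endloop
endfacet
facet normal 0.840 -0.218 -0.498
outer loop
vertex 2.798 -0.107 -1.275
vertex 2.796 0.576 -1.577
vertex 3.148 0.454 -0.93
endloop
endfacet
facet normal -0.870 0.259 0.418
outer loop
vertex -3.714 1.573 0.045
vertex -3.232 3.563 -0.185
vertex -4.658 1.575 -1.92
endloop
endfacet
facet normal -0.234 -0.966 0.111
outer loop
vertex -3.588 1.257 -2.435
vertex -3.714 1.573 0.045
vertex -4.658 1.575 -1.92
endloop
endfacet
facet normal -0.870 0.259 0.419
outer loop
vertex -4.658 1.575 -1.92
vertex -3.232 3.563 -0.185
vertex -4.177 3.565 -2.15
endloop
endfacet
facet normal -0.434 0.001 -0.901
outer loop
vertex -4.177 3.565 -2.15
vertex -3.588 1.257 -2.435
vertex -4.658 1.575 -1.92
endloop
endfacet
facet normal 0.433 -0.001 0.901
outer loop
vertex -3.714 1.573 0.045
vertex -2.162 3.245 -0.7
vertex -3.232 3.563 -0.185
endloop
endfacet
facet normal -0.233 -0.966 0.111
outer loop
vertex -2.643 1.255 -0.47
vertex -3.714 1.573 0.045
vertex -3.588 1.257 -2.435
endloop
endfacet
facet normal 0.433 -0.001 0.901
outer loop
vertex -2.643 1.255 -0.47
vertex -2.162 3.245 -0.7
vertex -3.714 1.573 0.045
endloop
endfacet
facet normal 0.234 0.966 -0.111
outer loop
vertex -3.232 3.563 -0.185
vertex -2.162 3.245 -0.7
vertex -4.177 3.565 -2.15
endloop
endfacet
facet normal -0.433 0.001 -0.901
outer loop
vertex -3.106 3.247 -2.665
vertex -3.588 1.257 -2.435
vertex -4.177 3.565 -2.15
endloop
endfacet
facet normal 0.233 0.966 -0.111
outer loop
vertex -4.177 3.565 -2.15
vertex -2.162 3.245 -0.7
vertex -3.106 3.247 -2.665
endloop
endfacet
facet normal 0.870 -0.259 -0.419
outer loop
vertex -3.106 3.247 -2.665
vertex -2.643 1.255 -0.47
vertex -3.588 1.257 -2.435
endloop
endfacet
facet normal 0.871 -0.259 -0.418
outer loop
vertex -2.162 3.245 -0.7
vertex -2.643 1.255 -0.47
vertex -3.106 3.247 -2.665
endloop
endfacet

endsolid


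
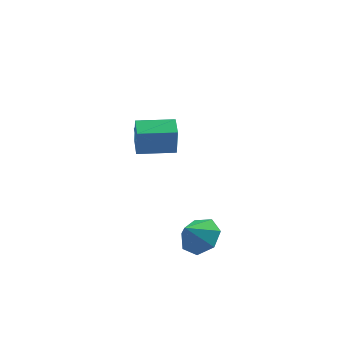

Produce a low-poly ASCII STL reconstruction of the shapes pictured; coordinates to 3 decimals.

solid 
facet normal -0.996 -0.083 0.020
outer loop
vertex -1.112 0.229 1.189
vertex -1.184 1.118 1.31
vertex -1.151 0.396 -0.059
endloop
endfacet
facet normal 0.079 -0.988 -0.135
outer loop
vertex 0.364 0.522 -0.09
vertex -1.112 0.229 1.189
vertex -1.151 0.396 -0.059
endloop
endfacet
facet normal -0.996 -0.082 0.019
outer loop
vertex -1.151 0.396 -0.059
vertex -1.184 1.118 1.31
vertex -1.222 1.285 0.062
endloop
endfacet
facet normal -0.031 0.132 -0.991
outer loop
vertex -1.222 1.285 0.062
vertex 0.364 0.522 -0.09
vertex -1.151 0.396 -0.059
endloop
endfacet
facet normal 0.031 -0.132 0.991
outer loop
vertex -1.112 0.229 1.189
vertex 0.331 1.244 1.279
vertex -1.184 1.118 1.31
endloop
endfacet
facet normal 0.079 -0.988 -0.135
outer loop
vertex 0.402 0.355 1.158
vertex -1.112 0.229 1.189
vertex 0.364 0.522 -0.09
endloop
endfacet
facet normal 0.031 -0.132 0.991
outer loop
vertex 0.402 0.355 1.158
vertex 0.331 1.244 1.279
vertex -1.112 0.229 1.189
endloop
endfacet
facet normal -0.079 0.988 0.135
outer loop
vertex -1.184 1.118 1.31
vertex 0.331 1.244 1.279
vertex -1.222 1.285 0.062
endloop
endfacet
facet normal -0.031 0.132 -0.991
outer loop
vertex 0.292 1.411 0.031
vertex 0.364 0.522 -0.09
vertex -1.222 1.285 0.062
endloop
endfacet
facet normal -0.079 0.988 0.135
outer loop
vertex -1.222 1.285 0.062
vertex 0.331 1.244 1.279
vertex 0.292 1.411 0.031
endloop
endfacet
facet normal 0.996 0.083 -0.019
outer loop
vertex 0.292 1.411 0.031
vertex 0.402 0.355 1.158
vertex 0.364 0.522 -0.09
endloop
endfacet
facet normal 0.996 0.082 -0.020
outer loop
vertex 0.331 1.244 1.279
vertex 0.402 0.355 1.158
vertex 0.292 1.411 0.031
endloop
endfacet
facet normal -0.367 0.819 -0.441
outer loop
vertex -0.547 4.383 -0.952
vertex -0.772 4.076 -1.335
vertex -0.983 4.235 -0.864
endloop
endfacet
facet normal 0.132 0.189 0.973
outer loop
vertex -0.547 4.383 -0.952
vertex -0.983 4.235 -0.864
vertex -0.248 2.904 -0.705
endloop
endfacet
facet normal -0.367 0.819 -0.441
outer loop
vertex -0.983 4.235 -0.864
vertex -0.772 4.076 -1.335
vertex -1.26 3.968 -1.13
endloop
endfacet
facet normal -0.561 -0.214 0.799
outer loop
vertex -0.983 4.235 -0.864
vertex -1.26 3.968 -1.13
vertex -0.248 2.904 -0.705
endloop
endfacet
facet normal -0.366 0.820 -0.440
outer loop
vertex -1.26 3.968 -1.13
vertex -0.772 4.076 -1.335
vertex -1.17 3.782 -1.551
endloop
endfacet
facet normal -0.744 -0.655 0.131
outer loop
vertex -1.26 3.968 -1.13
vertex -1.17 3.782 -1.551
vertex -0.248 2.904 -0.705
endloop
endfacet
facet normal -0.367 0.820 -0.440
outer loop
vertex -1.17 3.782 -1.551
vertex -0.772 4.076 -1.335
vertex -0.78 3.818 -1.809
endloop
endfacet
facet normal -0.277 -0.801 -0.530
outer loop
vertex -1.17 3.782 -1.551
vertex -0.78 3.818 -1.809
vertex -0.248 2.904 -0.705
endloop
endfacet
facet normal -0.366 0.820 -0.440
outer loop
vertex -0.78 3.818 -1.809
vertex -0.772 4.076 -1.335
vertex -0.384 4.048 -1.71
endloop
endfacet
facet normal 0.487 -0.543 -0.684
outer loop
vertex -0.78 3.818 -1.809
vertex -0.384 4.048 -1.71
vertex -0.248 2.904 -0.705
endloop
endfacet
facet normal -0.367 0.819 -0.441
outer loop
vertex -0.384 4.048 -1.71
vertex -0.772 4.076 -1.335
vertex -0.281 4.3 -1.328
endloop
endfacet
facet normal 0.974 -0.073 -0.215
outer loop
vertex -0.384 4.048 -1.71
vertex -0.281 4.3 -1.328
vertex -0.248 2.904 -0.705
endloop
endfacet
facet normal -0.367 0.819 -0.441
outer loop
vertex -0.281 4.3 -1.328
vertex -0.772 4.076 -1.335
vertex -0.547 4.383 -0.952
endloop
endfacet
facet normal 0.815 0.252 0.521
outer loop
vertex -0.281 4.3 -1.328
vertex -0.547 4.383 -0.952
vertex -0.248 2.904 -0.705
endloop
endfacet
facet normal 0.536 0.382 -0.753
outer loop
vertex 1.655 -0.745 -2.976
vertex 1.21 -1.256 -3.552
vertex 1.015 -0.434 -3.274
endloop
endfacet
facet normal -0.185 0.454 0.871
outer loop
vertex 1.655 -0.745 -2.976
vertex 1.015 -0.434 -3.274
vertex 0.61 -1.684 -2.708
endloop
endfacet
facet normal 0.536 0.382 -0.753
outer loop
vertex 1.015 -0.434 -3.274
vertex 1.21 -1.256 -3.552
vertex 0.521 -0.742 -3.782
endloop
endfacet
facet normal -0.760 0.456 0.463
outer loop
vertex 1.015 -0.434 -3.274
vertex 0.521 -0.742 -3.782
vertex 0.61 -1.684 -2.708
endloop
endfacet
facet normal 0.536 0.381 -0.753
outer loop
vertex 0.521 -0.742 -3.782
vertex 1.21 -1.256 -3.552
vertex 0.547 -1.438 -4.116
endloop
endfacet
facet normal -0.998 -0.054 0.035
outer loop
vertex 0.521 -0.742 -3.782
vertex 0.547 -1.438 -4.116
vertex 0.61 -1.684 -2.708
endloop
endfacet
facet normal 0.536 0.381 -0.753
outer loop
vertex 0.547 -1.438 -4.116
vertex 1.21 -1.256 -3.552
vertex 1.072 -1.997 -4.025
endloop
endfacet
facet normal -0.719 -0.690 -0.088
outer loop
vertex 0.547 -1.438 -4.116
vertex 1.072 -1.997 -4.025
vertex 0.61 -1.684 -2.708
endloop
endfacet
facet normal 0.536 0.381 -0.753
outer loop
vertex 1.072 -1.997 -4.025
vertex 1.21 -1.256 -3.552
vertex 1.701 -1.998 -3.578
endloop
endfacet
facet normal -0.133 -0.974 0.185
outer loop
vertex 1.072 -1.997 -4.025
vertex 1.701 -1.998 -3.578
vertex 0.61 -1.684 -2.708
endloop
endfacet
facet normal 0.536 0.381 -0.753
outer loop
vertex 1.701 -1.998 -3.578
vertex 1.21 -1.256 -3.552
vertex 1.961 -1.441 -3.111
endloop
endfacet
facet normal 0.318 -0.692 0.648
outer loop
vertex 1.701 -1.998 -3.578
vertex 1.961 -1.441 -3.111
vertex 0.61 -1.684 -2.708
endloop
endfacet
facet normal 0.536 0.382 -0.753
outer loop
vertex 1.961 -1.441 -3.111
vertex 1.21 -1.256 -3.552
vertex 1.655 -0.745 -2.976
endloop
endfacet
facet normal 0.295 -0.056 0.954
outer loop
vertex 1.961 -1.441 -3.111
vertex 1.655 -0.745 -2.976
vertex 0.61 -1.684 -2.708
endloop
endfacet

endsolid


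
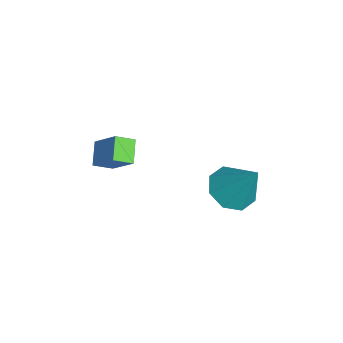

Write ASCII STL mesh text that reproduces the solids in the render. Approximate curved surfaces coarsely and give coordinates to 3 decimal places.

solid 
facet normal -0.826 0.157 0.541
outer loop
vertex -3.973 -0.705 1.309
vertex -4.096 0.014 0.913
vertex -4.739 -1.375 0.333
endloop
endfacet
facet normal 0.148 -0.866 0.478
outer loop
vertex -3.904 -1.534 -0.213
vertex -3.973 -0.705 1.309
vertex -4.739 -1.375 0.333
endloop
endfacet
facet normal -0.827 0.157 0.540
outer loop
vertex -4.739 -1.375 0.333
vertex -4.096 0.014 0.913
vertex -4.862 -0.656 -0.064
endloop
endfacet
facet normal -0.543 -0.475 -0.692
outer loop
vertex -4.862 -0.656 -0.064
vertex -3.904 -1.534 -0.213
vertex -4.739 -1.375 0.333
endloop
endfacet
facet normal 0.543 0.474 0.693
outer loop
vertex -3.973 -0.705 1.309
vertex -3.261 -0.145 0.367
vertex -4.096 0.014 0.913
endloop
endfacet
facet normal 0.147 -0.866 0.478
outer loop
vertex -3.138 -0.864 0.764
vertex -3.973 -0.705 1.309
vertex -3.904 -1.534 -0.213
endloop
endfacet
facet normal 0.543 0.475 0.693
outer loop
vertex -3.138 -0.864 0.764
vertex -3.261 -0.145 0.367
vertex -3.973 -0.705 1.309
endloop
endfacet
facet normal -0.148 0.866 -0.478
outer loop
vertex -4.096 0.014 0.913
vertex -3.261 -0.145 0.367
vertex -4.862 -0.656 -0.064
endloop
endfacet
facet normal -0.543 -0.475 -0.693
outer loop
vertex -4.027 -0.815 -0.609
vertex -3.904 -1.534 -0.213
vertex -4.862 -0.656 -0.064
endloop
endfacet
facet normal -0.147 0.866 -0.478
outer loop
vertex -4.862 -0.656 -0.064
vertex -3.261 -0.145 0.367
vertex -4.027 -0.815 -0.609
endloop
endfacet
facet normal 0.827 -0.156 -0.541
outer loop
vertex -4.027 -0.815 -0.609
vertex -3.138 -0.864 0.764
vertex -3.904 -1.534 -0.213
endloop
endfacet
facet normal 0.826 -0.157 -0.541
outer loop
vertex -3.261 -0.145 0.367
vertex -3.138 -0.864 0.764
vertex -4.027 -0.815 -0.609
endloop
endfacet
facet normal -0.406 -0.382 -0.830
outer loop
vertex -3.526 3.064 -2.916
vertex -4.392 3.543 -2.713
vertex -3.554 3.771 -3.228
endloop
endfacet
facet normal 0.999 0.038 -0.003
outer loop
vertex -3.526 3.064 -2.916
vertex -3.554 3.771 -3.228
vertex -3.568 4.317 -1.027
endloop
endfacet
facet normal -0.407 -0.381 -0.830
outer loop
vertex -3.554 3.771 -3.228
vertex -4.392 3.543 -2.713
vertex -4.073 4.344 -3.237
endloop
endfacet
facet normal 0.733 0.661 -0.159
outer loop
vertex -3.554 3.771 -3.228
vertex -4.073 4.344 -3.237
vertex -3.568 4.317 -1.027
endloop
endfacet
facet normal -0.406 -0.381 -0.830
outer loop
vertex -4.073 4.344 -3.237
vertex -4.392 3.543 -2.713
vertex -4.778 4.448 -2.94
endloop
endfacet
facet normal 0.138 0.990 -0.019
outer loop
vertex -4.073 4.344 -3.237
vertex -4.778 4.448 -2.94
vertex -3.568 4.317 -1.027
endloop
endfacet
facet normal -0.406 -0.382 -0.830
outer loop
vertex -4.778 4.448 -2.94
vertex -4.392 3.543 -2.713
vertex -5.258 4.021 -2.509
endloop
endfacet
facet normal -0.440 0.833 0.335
outer loop
vertex -4.778 4.448 -2.94
vertex -5.258 4.021 -2.509
vertex -3.568 4.317 -1.027
endloop
endfacet
facet normal -0.406 -0.381 -0.831
outer loop
vertex -5.258 4.021 -2.509
vertex -4.392 3.543 -2.713
vertex -5.231 3.314 -2.198
endloop
endfacet
facet normal -0.660 0.281 0.697
outer loop
vertex -5.258 4.021 -2.509
vertex -5.231 3.314 -2.198
vertex -3.568 4.317 -1.027
endloop
endfacet
facet normal -0.406 -0.382 -0.830
outer loop
vertex -5.231 3.314 -2.198
vertex -4.392 3.543 -2.713
vertex -4.712 2.741 -2.188
endloop
endfacet
facet normal -0.394 -0.342 0.853
outer loop
vertex -5.231 3.314 -2.198
vertex -4.712 2.741 -2.188
vertex -3.568 4.317 -1.027
endloop
endfacet
facet normal -0.406 -0.382 -0.830
outer loop
vertex -4.712 2.741 -2.188
vertex -4.392 3.543 -2.713
vertex -4.006 2.638 -2.486
endloop
endfacet
facet normal 0.203 -0.672 0.712
outer loop
vertex -4.712 2.741 -2.188
vertex -4.006 2.638 -2.486
vertex -3.568 4.317 -1.027
endloop
endfacet
facet normal -0.406 -0.381 -0.831
outer loop
vertex -4.006 2.638 -2.486
vertex -4.392 3.543 -2.713
vertex -3.526 3.064 -2.916
endloop
endfacet
facet normal 0.778 -0.515 0.359
outer loop
vertex -4.006 2.638 -2.486
vertex -3.526 3.064 -2.916
vertex -3.568 4.317 -1.027
endloop
endfacet

endsolid


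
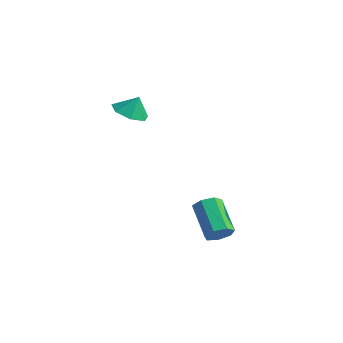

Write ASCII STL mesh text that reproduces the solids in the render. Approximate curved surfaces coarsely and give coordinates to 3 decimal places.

solid 
facet normal -0.276 -0.337 -0.900
outer loop
vertex -2.698 0.595 2.873
vertex -3.648 0.648 3.144
vertex -3.09 1.342 2.713
endloop
endfacet
facet normal 0.827 0.492 0.270
outer loop
vertex -2.698 0.595 2.873
vertex -3.09 1.342 2.713
vertex -3.352 1.012 4.116
endloop
endfacet
facet normal -0.275 -0.338 -0.900
outer loop
vertex -3.09 1.342 2.713
vertex -3.648 0.648 3.144
vertex -3.903 1.566 2.877
endloop
endfacet
facet normal 0.306 0.912 0.272
outer loop
vertex -3.09 1.342 2.713
vertex -3.903 1.566 2.877
vertex -3.352 1.012 4.116
endloop
endfacet
facet normal -0.274 -0.338 -0.900
outer loop
vertex -3.903 1.566 2.877
vertex -3.648 0.648 3.144
vertex -4.524 1.098 3.242
endloop
endfacet
facet normal -0.314 0.807 0.500
outer loop
vertex -3.903 1.566 2.877
vertex -4.524 1.098 3.242
vertex -3.352 1.012 4.116
endloop
endfacet
facet normal -0.274 -0.338 -0.900
outer loop
vertex -4.524 1.098 3.242
vertex -3.648 0.648 3.144
vertex -4.486 0.291 3.533
endloop
endfacet
facet normal -0.566 0.256 0.784
outer loop
vertex -4.524 1.098 3.242
vertex -4.486 0.291 3.533
vertex -3.352 1.012 4.116
endloop
endfacet
facet normal -0.274 -0.337 -0.901
outer loop
vertex -4.486 0.291 3.533
vertex -3.648 0.648 3.144
vertex -3.817 -0.248 3.531
endloop
endfacet
facet normal -0.260 -0.326 0.909
outer loop
vertex -4.486 0.291 3.533
vertex -3.817 -0.248 3.531
vertex -3.352 1.012 4.116
endloop
endfacet
facet normal -0.275 -0.337 -0.900
outer loop
vertex -3.817 -0.248 3.531
vertex -3.648 0.648 3.144
vertex -3.021 -0.112 3.237
endloop
endfacet
facet normal 0.374 -0.501 0.781
outer loop
vertex -3.817 -0.248 3.531
vertex -3.021 -0.112 3.237
vertex -3.352 1.012 4.116
endloop
endfacet
facet normal -0.276 -0.338 -0.900
outer loop
vertex -3.021 -0.112 3.237
vertex -3.648 0.648 3.144
vertex -2.698 0.595 2.873
endloop
endfacet
facet normal 0.857 -0.136 0.497
outer loop
vertex -3.021 -0.112 3.237
vertex -2.698 0.595 2.873
vertex -3.352 1.012 4.116
endloop
endfacet
facet normal 0.714 -0.475 -0.514
outer loop
vertex 2.39 0.964 -3.039
vertex 1.875 0.44 -3.27
vertex 2.072 1.103 -3.609
endloop
endfacet
facet normal 0.513 0.855 -0.078
outer loop
vertex 2.39 0.964 -3.039
vertex 2.072 1.103 -3.609
vertex 0.92 1.943 -1.979
endloop
endfacet
facet normal 0.513 0.855 -0.078
outer loop
vertex 0.92 1.943 -1.979
vertex 2.072 1.103 -3.609
vertex 0.602 2.082 -2.549
endloop
endfacet
facet normal -0.714 0.476 0.514
outer loop
vertex 0.92 1.943 -1.979
vertex 0.602 2.082 -2.549
vertex 0.405 1.42 -2.21
endloop
endfacet
facet normal 0.714 -0.475 -0.515
outer loop
vertex 2.072 1.103 -3.609
vertex 1.875 0.44 -3.27
vertex 1.605 0.743 -3.924
endloop
endfacet
facet normal -0.053 0.696 -0.716
outer loop
vertex 2.072 1.103 -3.609
vertex 1.605 0.743 -3.924
vertex 0.602 2.082 -2.549
endloop
endfacet
facet normal -0.052 0.696 -0.716
outer loop
vertex 0.602 2.082 -2.549
vertex 1.605 0.743 -3.924
vertex 0.135 1.723 -2.864
endloop
endfacet
facet normal -0.713 0.476 0.515
outer loop
vertex 0.602 2.082 -2.549
vertex 0.135 1.723 -2.864
vertex 0.405 1.42 -2.21
endloop
endfacet
facet normal 0.714 -0.475 -0.515
outer loop
vertex 1.605 0.743 -3.924
vertex 1.875 0.44 -3.27
vertex 1.342 0.156 -3.747
endloop
endfacet
facet normal -0.579 0.014 -0.815
outer loop
vertex 1.605 0.743 -3.924
vertex 1.342 0.156 -3.747
vertex 0.135 1.723 -2.864
endloop
endfacet
facet normal -0.579 0.014 -0.815
outer loop
vertex 0.135 1.723 -2.864
vertex 1.342 0.156 -3.747
vertex -0.128 1.135 -2.687
endloop
endfacet
facet normal -0.714 0.474 0.515
outer loop
vertex 0.135 1.723 -2.864
vertex -0.128 1.135 -2.687
vertex 0.405 1.42 -2.21
endloop
endfacet
facet normal 0.714 -0.475 -0.514
outer loop
vertex 1.342 0.156 -3.747
vertex 1.875 0.44 -3.27
vertex 1.48 -0.218 -3.21
endloop
endfacet
facet normal -0.669 -0.679 -0.301
outer loop
vertex 1.342 0.156 -3.747
vertex 1.48 -0.218 -3.21
vertex -0.128 1.135 -2.687
endloop
endfacet
facet normal -0.669 -0.680 -0.300
outer loop
vertex -0.128 1.135 -2.687
vertex 1.48 -0.218 -3.21
vertex 0.01 0.762 -2.15
endloop
endfacet
facet normal -0.714 0.476 0.514
outer loop
vertex -0.128 1.135 -2.687
vertex 0.01 0.762 -2.15
vertex 0.405 1.42 -2.21
endloop
endfacet
facet normal 0.713 -0.475 -0.515
outer loop
vertex 1.48 -0.218 -3.21
vertex 1.875 0.44 -3.27
vertex 1.916 -0.096 -2.719
endloop
endfacet
facet normal -0.256 -0.860 0.441
outer loop
vertex 1.48 -0.218 -3.21
vertex 1.916 -0.096 -2.719
vertex 0.01 0.762 -2.15
endloop
endfacet
facet normal -0.256 -0.860 0.441
outer loop
vertex 0.01 0.762 -2.15
vertex 1.916 -0.096 -2.719
vertex 0.446 0.884 -1.659
endloop
endfacet
facet normal -0.713 0.475 0.515
outer loop
vertex 0.01 0.762 -2.15
vertex 0.446 0.884 -1.659
vertex 0.405 1.42 -2.21
endloop
endfacet
facet normal 0.714 -0.474 -0.515
outer loop
vertex 1.916 -0.096 -2.719
vertex 1.875 0.44 -3.27
vertex 2.321 0.43 -2.642
endloop
endfacet
facet normal 0.350 -0.394 0.850
outer loop
vertex 1.916 -0.096 -2.719
vertex 2.321 0.43 -2.642
vertex 0.446 0.884 -1.659
endloop
endfacet
facet normal 0.350 -0.394 0.850
outer loop
vertex 0.446 0.884 -1.659
vertex 2.321 0.43 -2.642
vertex 0.851 1.41 -1.582
endloop
endfacet
facet normal -0.714 0.474 0.515
outer loop
vertex 0.446 0.884 -1.659
vertex 0.851 1.41 -1.582
vertex 0.405 1.42 -2.21
endloop
endfacet
facet normal 0.714 -0.475 -0.515
outer loop
vertex 2.321 0.43 -2.642
vertex 1.875 0.44 -3.27
vertex 2.39 0.964 -3.039
endloop
endfacet
facet normal 0.693 0.370 0.619
outer loop
vertex 2.321 0.43 -2.642
vertex 2.39 0.964 -3.039
vertex 0.851 1.41 -1.582
endloop
endfacet
facet normal 0.693 0.371 0.618
outer loop
vertex 0.851 1.41 -1.582
vertex 2.39 0.964 -3.039
vertex 0.92 1.943 -1.979
endloop
endfacet
facet normal -0.714 0.476 0.514
outer loop
vertex 0.851 1.41 -1.582
vertex 0.92 1.943 -1.979
vertex 0.405 1.42 -2.21
endloop
endfacet

endsolid


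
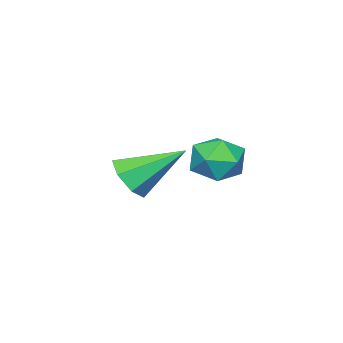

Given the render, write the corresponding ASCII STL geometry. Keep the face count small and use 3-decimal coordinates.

solid 
facet normal 0.444 -0.693 -0.567
outer loop
vertex -1.242 1.21 1.713
vertex -1.778 1.107 1.419
vertex -1.33 1.511 1.276
endloop
endfacet
facet normal 0.662 0.673 0.330
outer loop
vertex -1.242 1.21 1.713
vertex -1.33 1.511 1.276
vertex -2.422 2.113 2.241
endloop
endfacet
facet normal 0.445 -0.694 -0.567
outer loop
vertex -1.33 1.511 1.276
vertex -1.778 1.107 1.419
vertex -1.755 1.508 0.946
endloop
endfacet
facet normal 0.234 0.921 -0.310
outer loop
vertex -1.33 1.511 1.276
vertex -1.755 1.508 0.946
vertex -2.422 2.113 2.241
endloop
endfacet
facet normal 0.443 -0.694 -0.567
outer loop
vertex -1.755 1.508 0.946
vertex -1.778 1.107 1.419
vertex -2.198 1.203 0.973
endloop
endfacet
facet normal -0.492 0.664 -0.563
outer loop
vertex -1.755 1.508 0.946
vertex -2.198 1.203 0.973
vertex -2.422 2.113 2.241
endloop
endfacet
facet normal 0.444 -0.693 -0.567
outer loop
vertex -2.198 1.203 0.973
vertex -1.778 1.107 1.419
vertex -2.324 0.826 1.335
endloop
endfacet
facet normal -0.967 0.094 -0.238
outer loop
vertex -2.198 1.203 0.973
vertex -2.324 0.826 1.335
vertex -2.422 2.113 2.241
endloop
endfacet
facet normal 0.444 -0.694 -0.566
outer loop
vertex -2.324 0.826 1.335
vertex -1.778 1.107 1.419
vertex -2.039 0.661 1.761
endloop
endfacet
facet normal -0.834 -0.359 0.419
outer loop
vertex -2.324 0.826 1.335
vertex -2.039 0.661 1.761
vertex -2.422 2.113 2.241
endloop
endfacet
facet normal 0.444 -0.694 -0.567
outer loop
vertex -2.039 0.661 1.761
vertex -1.778 1.107 1.419
vertex -1.557 0.832 1.929
endloop
endfacet
facet normal -0.194 -0.354 0.915
outer loop
vertex -2.039 0.661 1.761
vertex -1.557 0.832 1.929
vertex -2.422 2.113 2.241
endloop
endfacet
facet normal 0.444 -0.694 -0.567
outer loop
vertex -1.557 0.832 1.929
vertex -1.778 1.107 1.419
vertex -1.242 1.21 1.713
endloop
endfacet
facet normal 0.473 0.106 0.875
outer loop
vertex -1.557 0.832 1.929
vertex -1.242 1.21 1.713
vertex -2.422 2.113 2.241
endloop
endfacet
facet normal -0.158 0.754 0.638
outer loop
vertex -1.414 4.093 2.698
vertex -2.007 3.857 2.83
vertex -1.494 3.665 3.184
endloop
endfacet
facet normal 0.535 0.589 0.606
outer loop
vertex -1.414 4.093 2.698
vertex -1.494 3.665 3.184
vertex -0.982 3.612 2.784
endloop
endfacet
facet normal 0.748 0.659 -0.071
outer loop
vertex -1.414 4.093 2.698
vertex -0.982 3.612 2.784
vertex -1.178 3.77 2.183
endloop
endfacet
facet normal 0.187 0.869 -0.459
outer loop
vertex -1.414 4.093 2.698
vertex -1.178 3.77 2.183
vertex -1.812 3.921 2.211
endloop
endfacet
facet normal -0.374 0.927 -0.022
outer loop
vertex -1.414 4.093 2.698
vertex -1.812 3.921 2.211
vertex -2.007 3.857 2.83
endloop
endfacet
facet normal 0.606 -0.097 0.789
outer loop
vertex -0.982 3.612 2.784
vertex -1.494 3.665 3.184
vertex -1.308 3.079 2.969
endloop
endfacet
facet normal -0.516 0.170 0.840
outer loop
vertex -1.494 3.665 3.184
vertex -2.007 3.857 2.83
vertex -1.942 3.23 2.997
endloop
endfacet
facet normal -0.864 0.450 -0.226
outer loop
vertex -2.007 3.857 2.83
vertex -1.812 3.921 2.211
vertex -2.138 3.388 2.396
endloop
endfacet
facet normal 0.044 0.356 -0.933
outer loop
vertex -1.812 3.921 2.211
vertex -1.178 3.77 2.183
vertex -1.626 3.335 1.996
endloop
endfacet
facet normal 0.952 0.017 -0.306
outer loop
vertex -1.178 3.77 2.183
vertex -0.982 3.612 2.784
vertex -1.113 3.143 2.35
endloop
endfacet
facet normal -0.187 -0.869 0.459
outer loop
vertex -1.706 2.907 2.482
vertex -1.308 3.079 2.969
vertex -1.942 3.23 2.997
endloop
endfacet
facet normal -0.748 -0.659 0.071
outer loop
vertex -1.706 2.907 2.482
vertex -1.942 3.23 2.997
vertex -2.138 3.388 2.396
endloop
endfacet
facet normal -0.535 -0.589 -0.606
outer loop
vertex -1.706 2.907 2.482
vertex -2.138 3.388 2.396
vertex -1.626 3.335 1.996
endloop
endfacet
facet normal 0.158 -0.754 -0.638
outer loop
vertex -1.706 2.907 2.482
vertex -1.626 3.335 1.996
vertex -1.113 3.143 2.35
endloop
endfacet
facet normal 0.374 -0.927 0.022
outer loop
vertex -1.706 2.907 2.482
vertex -1.113 3.143 2.35
vertex -1.308 3.079 2.969
endloop
endfacet
facet normal -0.044 -0.356 0.933
outer loop
vertex -1.942 3.23 2.997
vertex -1.308 3.079 2.969
vertex -1.494 3.665 3.184
endloop
endfacet
facet normal -0.952 -0.017 0.306
outer loop
vertex -2.138 3.388 2.396
vertex -1.942 3.23 2.997
vertex -2.007 3.857 2.83
endloop
endfacet
facet normal -0.606 0.097 -0.789
outer loop
vertex -1.626 3.335 1.996
vertex -2.138 3.388 2.396
vertex -1.812 3.921 2.211
endloop
endfacet
facet normal 0.516 -0.170 -0.840
outer loop
vertex -1.113 3.143 2.35
vertex -1.626 3.335 1.996
vertex -1.178 3.77 2.183
endloop
endfacet
facet normal 0.864 -0.450 0.226
outer loop
vertex -1.308 3.079 2.969
vertex -1.113 3.143 2.35
vertex -0.982 3.612 2.784
endloop
endfacet

endsolid


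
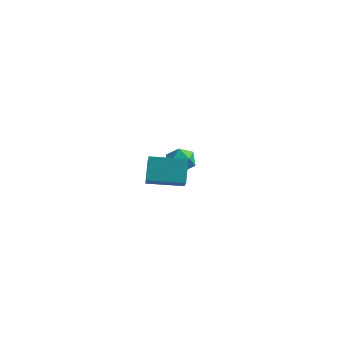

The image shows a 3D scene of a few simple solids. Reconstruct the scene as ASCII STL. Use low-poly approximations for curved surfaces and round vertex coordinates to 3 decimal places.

solid 
facet normal -0.004 0.663 0.749
outer loop
vertex -0.387 2.491 -3.586
vertex -0.169 1.933 -3.091
vertex 0.369 2.355 -3.462
endloop
endfacet
facet normal 0.155 0.979 0.129
outer loop
vertex -0.387 2.491 -3.586
vertex 0.369 2.355 -3.462
vertex 0.111 2.491 -4.184
endloop
endfacet
facet normal -0.387 0.864 -0.322
outer loop
vertex -0.387 2.491 -3.586
vertex 0.111 2.491 -4.184
vertex -0.585 2.152 -4.258
endloop
endfacet
facet normal -0.879 0.477 0.018
outer loop
vertex -0.387 2.491 -3.586
vertex -0.585 2.152 -4.258
vertex -0.758 1.807 -3.583
endloop
endfacet
facet normal -0.643 0.352 0.680
outer loop
vertex -0.387 2.491 -3.586
vertex -0.758 1.807 -3.583
vertex -0.169 1.933 -3.091
endloop
endfacet
facet normal 0.736 0.663 -0.138
outer loop
vertex 0.111 2.491 -4.184
vertex 0.369 2.355 -3.462
vertex 0.638 1.933 -4.057
endloop
endfacet
facet normal 0.479 0.150 0.865
outer loop
vertex 0.369 2.355 -3.462
vertex -0.169 1.933 -3.091
vertex 0.465 1.588 -3.382
endloop
endfacet
facet normal -0.555 -0.352 0.754
outer loop
vertex -0.169 1.933 -3.091
vertex -0.758 1.807 -3.583
vertex -0.231 1.249 -3.456
endloop
endfacet
facet normal -0.937 -0.150 -0.317
outer loop
vertex -0.758 1.807 -3.583
vertex -0.585 2.152 -4.258
vertex -0.489 1.385 -4.178
endloop
endfacet
facet normal -0.140 0.476 -0.868
outer loop
vertex -0.585 2.152 -4.258
vertex 0.111 2.491 -4.184
vertex 0.049 1.807 -4.549
endloop
endfacet
facet normal 0.879 -0.477 -0.018
outer loop
vertex 0.267 1.249 -4.054
vertex 0.638 1.933 -4.057
vertex 0.465 1.588 -3.382
endloop
endfacet
facet normal 0.387 -0.864 0.322
outer loop
vertex 0.267 1.249 -4.054
vertex 0.465 1.588 -3.382
vertex -0.231 1.249 -3.456
endloop
endfacet
facet normal -0.155 -0.979 -0.129
outer loop
vertex 0.267 1.249 -4.054
vertex -0.231 1.249 -3.456
vertex -0.489 1.385 -4.178
endloop
endfacet
facet normal 0.004 -0.663 -0.749
outer loop
vertex 0.267 1.249 -4.054
vertex -0.489 1.385 -4.178
vertex 0.049 1.807 -4.549
endloop
endfacet
facet normal 0.643 -0.352 -0.680
outer loop
vertex 0.267 1.249 -4.054
vertex 0.049 1.807 -4.549
vertex 0.638 1.933 -4.057
endloop
endfacet
facet normal 0.937 0.150 0.317
outer loop
vertex 0.465 1.588 -3.382
vertex 0.638 1.933 -4.057
vertex 0.369 2.355 -3.462
endloop
endfacet
facet normal 0.140 -0.476 0.868
outer loop
vertex -0.231 1.249 -3.456
vertex 0.465 1.588 -3.382
vertex -0.169 1.933 -3.091
endloop
endfacet
facet normal -0.736 -0.663 0.138
outer loop
vertex -0.489 1.385 -4.178
vertex -0.231 1.249 -3.456
vertex -0.758 1.807 -3.583
endloop
endfacet
facet normal -0.479 -0.150 -0.865
outer loop
vertex 0.049 1.807 -4.549
vertex -0.489 1.385 -4.178
vertex -0.585 2.152 -4.258
endloop
endfacet
facet normal 0.555 0.352 -0.754
outer loop
vertex 0.638 1.933 -4.057
vertex 0.049 1.807 -4.549
vertex 0.111 2.491 -4.184
endloop
endfacet
facet normal -0.941 -0.330 0.080
outer loop
vertex 0.963 -4.855 -0.225
vertex 0.761 -4.058 0.691
vertex 0.348 -3.432 -1.597
endloop
endfacet
facet normal 0.163 -0.647 -0.745
outer loop
vertex 1.919 -2.882 -1.731
vertex 0.963 -4.855 -0.225
vertex 0.348 -3.432 -1.597
endloop
endfacet
facet normal -0.941 -0.330 0.079
outer loop
vertex 0.348 -3.432 -1.597
vertex 0.761 -4.058 0.691
vertex 0.146 -2.636 -0.682
endloop
endfacet
facet normal -0.297 0.687 -0.663
outer loop
vertex 0.146 -2.636 -0.682
vertex 1.919 -2.882 -1.731
vertex 0.348 -3.432 -1.597
endloop
endfacet
facet normal 0.297 -0.687 0.663
outer loop
vertex 0.963 -4.855 -0.225
vertex 2.332 -3.508 0.557
vertex 0.761 -4.058 0.691
endloop
endfacet
facet normal 0.164 -0.648 -0.744
outer loop
vertex 2.534 -4.304 -0.358
vertex 0.963 -4.855 -0.225
vertex 1.919 -2.882 -1.731
endloop
endfacet
facet normal 0.297 -0.687 0.663
outer loop
vertex 2.534 -4.304 -0.358
vertex 2.332 -3.508 0.557
vertex 0.963 -4.855 -0.225
endloop
endfacet
facet normal -0.163 0.648 0.744
outer loop
vertex 0.761 -4.058 0.691
vertex 2.332 -3.508 0.557
vertex 0.146 -2.636 -0.682
endloop
endfacet
facet normal -0.297 0.687 -0.663
outer loop
vertex 1.717 -2.085 -0.815
vertex 1.919 -2.882 -1.731
vertex 0.146 -2.636 -0.682
endloop
endfacet
facet normal -0.164 0.647 0.745
outer loop
vertex 0.146 -2.636 -0.682
vertex 2.332 -3.508 0.557
vertex 1.717 -2.085 -0.815
endloop
endfacet
facet normal 0.941 0.330 -0.080
outer loop
vertex 1.717 -2.085 -0.815
vertex 2.534 -4.304 -0.358
vertex 1.919 -2.882 -1.731
endloop
endfacet
facet normal 0.941 0.330 -0.079
outer loop
vertex 2.332 -3.508 0.557
vertex 2.534 -4.304 -0.358
vertex 1.717 -2.085 -0.815
endloop
endfacet

endsolid


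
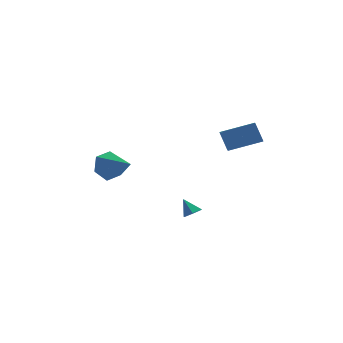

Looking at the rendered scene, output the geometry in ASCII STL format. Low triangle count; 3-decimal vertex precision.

solid 
facet normal 0.531 -0.331 -0.780
outer loop
vertex 1.201 -2.683 -0.667
vertex 0.784 -3.117 -0.767
vertex 0.728 -2.572 -1.036
endloop
endfacet
facet normal 0.071 0.977 0.202
outer loop
vertex 1.201 -2.683 -0.667
vertex 0.728 -2.572 -1.036
vertex 0.216 -2.763 0.067
endloop
endfacet
facet normal 0.532 -0.330 -0.780
outer loop
vertex 0.728 -2.572 -1.036
vertex 0.784 -3.117 -0.767
vertex 0.312 -3.006 -1.136
endloop
endfacet
facet normal -0.685 0.702 -0.196
outer loop
vertex 0.728 -2.572 -1.036
vertex 0.312 -3.006 -1.136
vertex 0.216 -2.763 0.067
endloop
endfacet
facet normal 0.532 -0.330 -0.780
outer loop
vertex 0.312 -3.006 -1.136
vertex 0.784 -3.117 -0.767
vertex 0.368 -3.551 -0.867
endloop
endfacet
facet normal -0.990 -0.128 -0.053
outer loop
vertex 0.312 -3.006 -1.136
vertex 0.368 -3.551 -0.867
vertex 0.216 -2.763 0.067
endloop
endfacet
facet normal 0.532 -0.330 -0.780
outer loop
vertex 0.368 -3.551 -0.867
vertex 0.784 -3.117 -0.767
vertex 0.841 -3.661 -0.498
endloop
endfacet
facet normal -0.541 -0.684 0.489
outer loop
vertex 0.368 -3.551 -0.867
vertex 0.841 -3.661 -0.498
vertex 0.216 -2.763 0.067
endloop
endfacet
facet normal 0.532 -0.330 -0.780
outer loop
vertex 0.841 -3.661 -0.498
vertex 0.784 -3.117 -0.767
vertex 1.257 -3.227 -0.398
endloop
endfacet
facet normal 0.214 -0.409 0.887
outer loop
vertex 0.841 -3.661 -0.498
vertex 1.257 -3.227 -0.398
vertex 0.216 -2.763 0.067
endloop
endfacet
facet normal 0.531 -0.331 -0.780
outer loop
vertex 1.257 -3.227 -0.398
vertex 0.784 -3.117 -0.767
vertex 1.201 -2.683 -0.667
endloop
endfacet
facet normal 0.520 0.421 0.743
outer loop
vertex 1.257 -3.227 -0.398
vertex 1.201 -2.683 -0.667
vertex 0.216 -2.763 0.067
endloop
endfacet
facet normal -0.728 0.581 -0.364
outer loop
vertex -3.703 0.306 0.249
vertex -4.321 0.015 1.02
vertex -3.716 0.842 1.129
endloop
endfacet
facet normal 0.924 0.333 -0.189
outer loop
vertex -3.703 0.306 0.249
vertex -3.716 0.842 1.129
vertex -2.879 -1.135 1.74
endloop
endfacet
facet normal -0.728 0.581 -0.364
outer loop
vertex -3.716 0.842 1.129
vertex -4.321 0.015 1.02
vertex -4.334 0.55 1.9
endloop
endfacet
facet normal 0.601 0.457 0.655
outer loop
vertex -3.716 0.842 1.129
vertex -4.334 0.55 1.9
vertex -2.879 -1.135 1.74
endloop
endfacet
facet normal -0.728 0.581 -0.364
outer loop
vertex -4.334 0.55 1.9
vertex -4.321 0.015 1.02
vertex -4.939 -0.277 1.791
endloop
endfacet
facet normal -0.023 -0.114 0.993
outer loop
vertex -4.334 0.55 1.9
vertex -4.939 -0.277 1.791
vertex -2.879 -1.135 1.74
endloop
endfacet
facet normal -0.728 0.581 -0.364
outer loop
vertex -4.939 -0.277 1.791
vertex -4.321 0.015 1.02
vertex -4.926 -0.812 0.911
endloop
endfacet
facet normal -0.325 -0.810 0.488
outer loop
vertex -4.939 -0.277 1.791
vertex -4.926 -0.812 0.911
vertex -2.879 -1.135 1.74
endloop
endfacet
facet normal -0.728 0.581 -0.364
outer loop
vertex -4.926 -0.812 0.911
vertex -4.321 0.015 1.02
vertex -4.308 -0.52 0.14
endloop
endfacet
facet normal -0.003 -0.934 -0.356
outer loop
vertex -4.926 -0.812 0.911
vertex -4.308 -0.52 0.14
vertex -2.879 -1.135 1.74
endloop
endfacet
facet normal -0.728 0.581 -0.364
outer loop
vertex -4.308 -0.52 0.14
vertex -4.321 0.015 1.02
vertex -3.703 0.306 0.249
endloop
endfacet
facet normal 0.621 -0.363 -0.694
outer loop
vertex -4.308 -0.52 0.14
vertex -3.703 0.306 0.249
vertex -2.879 -1.135 1.74
endloop
endfacet
facet normal -0.920 -0.228 -0.317
outer loop
vertex 1.659 0.642 3.702
vertex 1.598 1.388 3.342
vertex 2.162 0.151 2.596
endloop
endfacet
facet normal 0.073 -0.899 0.432
outer loop
vertex 4.022 0.612 3.238
vertex 1.659 0.642 3.702
vertex 2.162 0.151 2.596
endloop
endfacet
facet normal -0.920 -0.228 -0.318
outer loop
vertex 2.162 0.151 2.596
vertex 1.598 1.388 3.342
vertex 2.101 0.897 2.237
endloop
endfacet
facet normal 0.384 -0.375 -0.844
outer loop
vertex 2.101 0.897 2.237
vertex 4.022 0.612 3.238
vertex 2.162 0.151 2.596
endloop
endfacet
facet normal -0.384 0.376 0.843
outer loop
vertex 1.659 0.642 3.702
vertex 3.458 1.849 3.984
vertex 1.598 1.388 3.342
endloop
endfacet
facet normal 0.074 -0.899 0.433
outer loop
vertex 3.519 1.103 4.343
vertex 1.659 0.642 3.702
vertex 4.022 0.612 3.238
endloop
endfacet
facet normal -0.384 0.375 0.844
outer loop
vertex 3.519 1.103 4.343
vertex 3.458 1.849 3.984
vertex 1.659 0.642 3.702
endloop
endfacet
facet normal -0.073 0.899 -0.433
outer loop
vertex 1.598 1.388 3.342
vertex 3.458 1.849 3.984
vertex 2.101 0.897 2.237
endloop
endfacet
facet normal 0.384 -0.376 -0.844
outer loop
vertex 3.961 1.358 2.878
vertex 4.022 0.612 3.238
vertex 2.101 0.897 2.237
endloop
endfacet
facet normal -0.074 0.899 -0.432
outer loop
vertex 2.101 0.897 2.237
vertex 3.458 1.849 3.984
vertex 3.961 1.358 2.878
endloop
endfacet
facet normal 0.920 0.228 0.317
outer loop
vertex 3.961 1.358 2.878
vertex 3.519 1.103 4.343
vertex 4.022 0.612 3.238
endloop
endfacet
facet normal 0.920 0.228 0.317
outer loop
vertex 3.458 1.849 3.984
vertex 3.519 1.103 4.343
vertex 3.961 1.358 2.878
endloop
endfacet

endsolid
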